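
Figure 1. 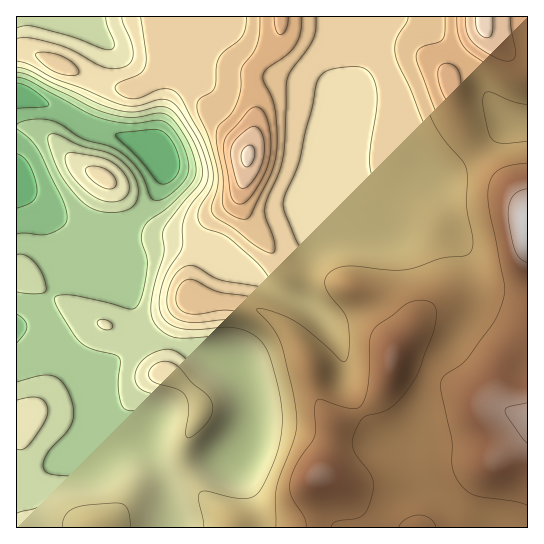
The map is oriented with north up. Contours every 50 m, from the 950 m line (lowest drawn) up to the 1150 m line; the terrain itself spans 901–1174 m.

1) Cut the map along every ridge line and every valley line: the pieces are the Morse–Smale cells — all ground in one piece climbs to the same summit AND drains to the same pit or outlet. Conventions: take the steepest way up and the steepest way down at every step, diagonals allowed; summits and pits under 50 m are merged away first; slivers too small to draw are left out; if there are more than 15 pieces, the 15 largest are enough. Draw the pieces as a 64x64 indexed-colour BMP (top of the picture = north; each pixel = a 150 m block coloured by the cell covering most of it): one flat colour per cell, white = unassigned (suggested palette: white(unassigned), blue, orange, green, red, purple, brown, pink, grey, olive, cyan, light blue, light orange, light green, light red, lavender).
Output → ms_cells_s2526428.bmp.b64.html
<image width="64" height="64" href="data:image/bmp;base64,Qk12CAAAAAAAAHYAAAAoAAAAQAAAAEAAAAABAAQAAAAAAAAIAAATCwAAEwsAABAAAAAAAAAA////ALR3HwAOf/8ALKAsACgn1gC9Z5QAS1aMAMJ34wB/f38AIr28AM++FwDox64AeLv/AIrfmACWmP8A1bDFAGZmZmZmZmZmZmERERERERERERERERERERERERERERERZmZmZmZmZmZmYRERERERERERERERERERERERERERERFmZmZmZmZmZmZhEREREREREREREREREREREREREREREWZmZmZmZmZmZmERERERERERERERERERERERERERERERZmZmZmZmZmZmYRERERERERERERERERERERERERERERFmZmZmZmZmZmYRERERERERERERERERERERERERERERERZmZmZmZmZmZhERERERERERERERERERERERERERERERERFmZmZmZmZmERERERERERERERERERERERERERERERERERFmZmZmZmEREREREREREREREREREREREREREREREREREREWZmZmYREREREREREREREREREREREREREREREREREREREWZmYRERERERERERERERERERERERERERERERERERERERERERERERERERERERERERERERERERERERERERERERERERERERERERERERERERERERERERERERERERERERERERERERERERERERERERERERERERERERERERERERERERERERERERERERERERERERERERERERERERERERERERERERERERERERERERERERERERERERERERERERERERERERERERERERERERERERERERERERERERERERERERERERERERERERERERERERERERERERERERERERERERERERERERERERERERERERERERERERERERERERERERERERERERERERERERERERERERERERERERERERERERERERERERERERERERERERERERERERERERERERERERERERERERERERERERERERERERERERERERERERERERERERERERERERERERERERERERERERERERERERERERERERERERERERERERERERERERERERERERERERERERERERERERERERERERERERERERERERERERERERERERERERERERERERERERERERERERERERERERERERERERERERERERERERERERERERERERERERERERERERERERERERERERERERERERERERERERERERERERERERERERERERERERERERERERERERERERERERERERERERERERERERERERERERERERERERERERERERERERERERERERERERERERERERERERERESIREREREREREREREREREREREREREREREREREREREREiIhERERERERERERERERERERERERERERERERERERERIiIiERERERERERERERERERERERERERERERERERERESIiIiIRERERERERERERERERERERERERERIREREREREiIiIiIiEREREREREREREREREREREREREREiIRERERIiIiIiIiIRERERERERERERERERERERERERESIiIhIiIiIiIiIiIhERERERERERERERERERERERERESIiIiIiIiIiIiIiIiIREREREREREREREREREREREVVVUiIiIiIiIiIiIiIiIjMzMRERERERERERERERERFVVVVVUiIiIiIiIiIiIiIjMzMzERERERERERERERERVVVVVVVVIiIiIiIiIiIiIiMzMzMxERERERERERERERVVVVVVVVVSIiIiIiIiIiIiIzMzMzERERERERERERERVVVVVVVVVVIiIiIiIiIiIiIjMzMzMxEREREREREREVVVVVVVVVVVVSIiIiIiIiIiIiIzMzMzMRERERERERERVVVVVVVVVVVVIiIiIiIiIiIiIjMzMzMzERERERERERFVVVVVVVVVVVUiIiIiIiIiIiIiIzMzMzMzMzMREREREVVVVVVVVVVVVSIiIiIiIiIiIiIjMzMzMzMzMzERERERVVVVVVVVVVVVIiIiIiIiIiIiIiMzMzMzMzMzMzERERFVVVVVVVVVVVIiIiIiIiIiIiIiIzMzMzMzMzMzMxEREVVVVVVVVVVERCIiIiIiIiIiIiIiMzMzMzMzMzMzMRERVVVVVVVUREREIiIiIiIiIiIiIiIzMzMzMzMzMzMzERFVVVVVREREREQiIiIiIiIiIiIiIjMzMzMzMzMzMzMzEVVVVVRERERERCIiIiIiIiIiIiIiIzMzMzMzMzMzMzMzVVVUREREREREQiIiIiIiIiIiIiIjMzMzMzMzMzMzMzNVRERERERERERCIiIiIiIiIiIiIiMzMzMzMzMzMzMzM0REREREREREREIiIiIiIiIiIiIiIjMzMzMzMzMzMzMzRERERERERERERCIiIiIiIiIiIiIiMzMzMzMzMzMzMzNEREREREREREREIiIiIiIiIiIiIiIjMzMzMzMzMzMzM0RERERERERERERCIiIiIiIiIiIiIiMzMzMzMzMzMzMzREREREREREREREIiIiIiIiIiIiIiIzMzMzMzMzMzMzNEREREREREREREQiIiIiIiIiIiIiIjMzMzMzMzMzMzM0RERERERERERERCIiIiIiIiIiIiIiIzMzMzMzMzMzMzREREREREREREREIiIiIiIiIiIiIiIjMzMzMzMzMzMzNEREREREREREREQiIiIiIiIiIiIiIiMzMzMzMzMzMzM0RERERERERERERCIiIiIiIiIiIiIiMzMzMzMzMzMzMz"/>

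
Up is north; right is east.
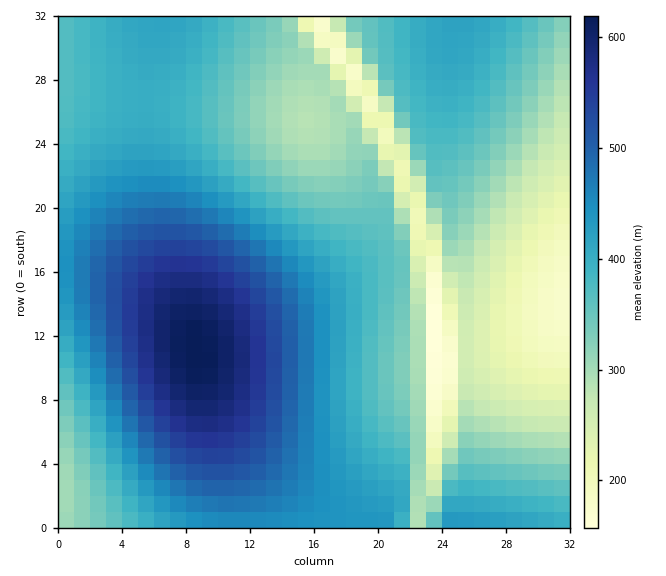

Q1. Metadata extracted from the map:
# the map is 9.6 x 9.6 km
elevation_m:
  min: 130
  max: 620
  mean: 380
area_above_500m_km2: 13.7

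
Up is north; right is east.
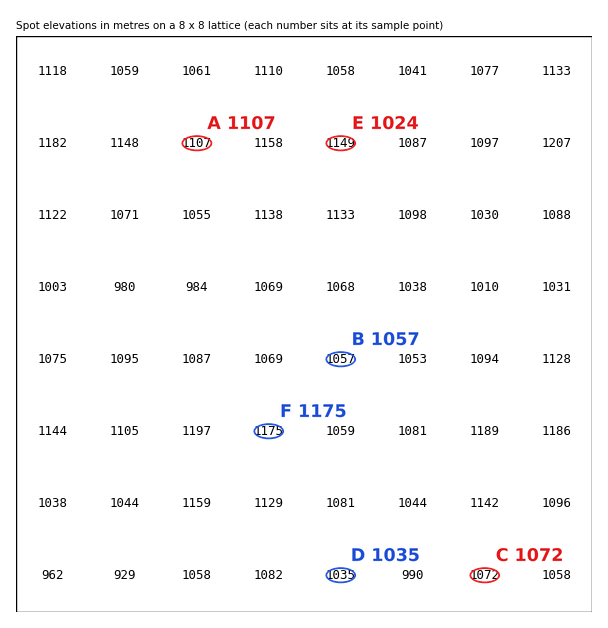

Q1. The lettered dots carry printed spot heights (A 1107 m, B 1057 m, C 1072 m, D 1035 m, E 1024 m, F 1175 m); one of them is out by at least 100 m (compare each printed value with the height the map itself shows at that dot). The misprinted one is E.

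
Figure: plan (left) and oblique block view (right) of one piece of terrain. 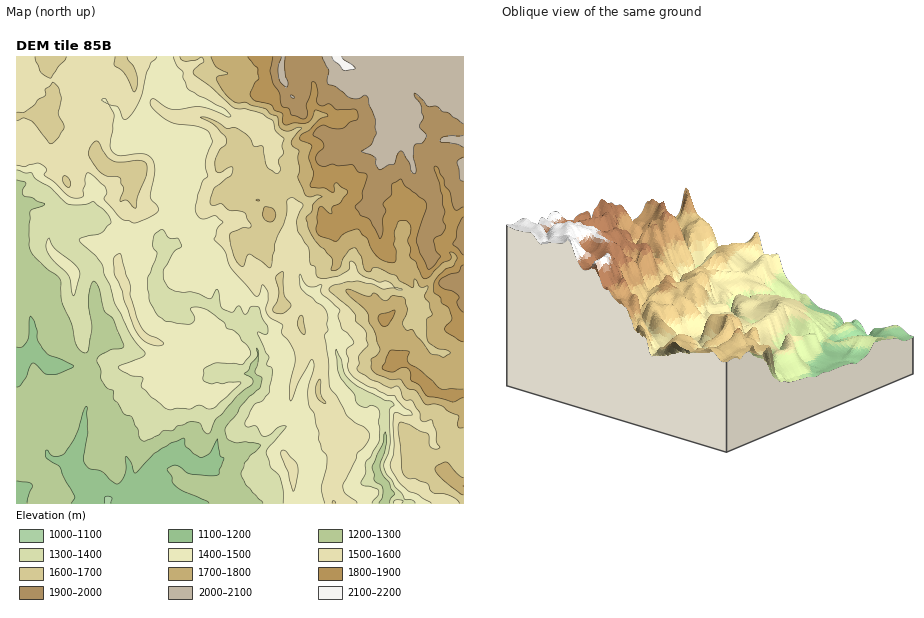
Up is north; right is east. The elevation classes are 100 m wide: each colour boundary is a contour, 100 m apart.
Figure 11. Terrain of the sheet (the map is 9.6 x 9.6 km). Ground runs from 1090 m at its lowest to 2120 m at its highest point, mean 1550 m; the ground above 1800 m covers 16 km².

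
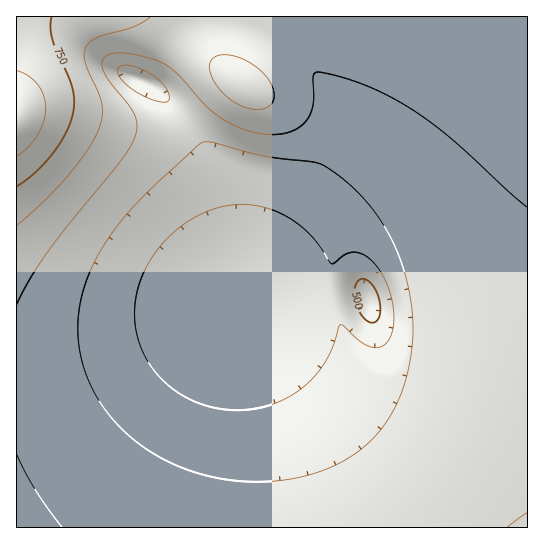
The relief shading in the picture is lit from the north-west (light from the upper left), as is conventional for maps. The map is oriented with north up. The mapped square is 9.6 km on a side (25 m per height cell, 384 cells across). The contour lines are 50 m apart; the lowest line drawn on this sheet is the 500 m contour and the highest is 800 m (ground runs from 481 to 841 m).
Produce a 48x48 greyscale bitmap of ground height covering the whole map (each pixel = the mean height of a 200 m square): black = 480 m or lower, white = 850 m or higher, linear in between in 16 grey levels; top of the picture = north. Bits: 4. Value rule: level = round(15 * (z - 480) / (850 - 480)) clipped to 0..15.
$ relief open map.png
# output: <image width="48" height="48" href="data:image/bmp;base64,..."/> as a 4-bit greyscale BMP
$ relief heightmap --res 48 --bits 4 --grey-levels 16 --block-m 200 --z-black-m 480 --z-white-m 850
<image width="48" height="48" href="data:image/bmp;base64,Qk32BAAAAAAAAHYAAAAoAAAAMAAAADAAAAABAAQAAAAAAIAEAAATCwAAEwsAABAAAAAAAAAAAAAAABEREQAiIiIAMzMzAERERABVVVUAZmZmAHd3dwCIiIgAmZmZAKqqqgC7u7sAzMzMAN3d3QDu7u4A////AHd3d3d2ZmZmZmZmZmZmZmZVVVVVVVVVVXd3d3dmZmZmZmZlVVVVVVVVVVVVVVVVVXd3d3ZmZmZmZVVVVVVVVVVVVVVVVVVVVXd3d2ZmZmZVVVVVVVVVVVVVVVVVVVVVVXd3dmZmZlVVVVVVVVVVVVVVVVVVVVVVVXd3ZmZmZVVVVVVVVVVVVVVVVVVVVVVVVXd2ZmZmVVVVVERERERFVVVVVVVVVVVVVXd2ZmZlVVVERERERERERVVVVVVVVVVVVXdmZmZVVVREREREREREREVVVVVVVWZmZndmZmVVVERERDMzM0RERERVVVVVVmZmZnZmZlVVRERDMzMzMzM0RERFVVVVVmZmZnZmZlVUREQzMzMzMzMzREREVVVVVmZmZnZmZVVURDMzMyIiIzMzNEREVVVVVmZmZnZmZVVERDMzIiIiIiMzM0RERVVVVmZmZmZmVVVEQzMyIiIiIiIjMzRERVVVVmZmZmZmVVREMzMiIiIiIiIiMzRERFVVVmZmZmZmVVREMzIiIREREiIiMzMzNFVVVmZmZnZmVVREMzIiERERERIiIzMyM0VVZmZmZnZmVVRDMyIiERERERIiIzMhI0VVZmZmZnZmVVRDMyIhEREREREiIzIRE0VVZmZmZnZmVVRDMyIhEREREREiIyIAE0VVZmZmZndmVVREMyIhEREREREiIyEAI1VVZmZmZndmZVREMyIiERERERIiIyEBJFVVZmZmZnd2ZVVEMzIiERERERIiIyESNFVWZmZmZ3d2ZlVEMzIiIRERESIiMyIiRVVWZmZmd4d3ZlVUQzMiIiEREiIiMzMzRVVWZmZmd4h3ZmVURDMyIiIiIiIjMzNEVVVmZmZnd4iHdmVVRDMzIiIiIiIzM0REVVVmZmZ3d5iId2ZVVEMzMyIiIiMzNERFVVZmZmd3d5mId3ZlVEQzMzMzMzMzRERVVWZmZmd3d6mYh3ZmVUREMzMzMzM0REVVVWZmZnd3d6qZiHdmZVRERDMzMzRERFVVVmZmZ3d3d7upmId2ZlVURERERERERVVVZmZmd3d3d8u6mYh3ZlVVRERERERFVVVWZmZmd3d3d8y7qZiHdmVVVERERVVVVVVmZmZnd3d3d93LqpiHdmZVVVVVVWZlVWZmZmZ3d3d3d+3MupmId2ZlVVVmZnZmZmZmZnd3d3d3d+7cuqmId2ZlVWZ3d3d3ZmZmZ3d3d3d3d+7cy6mYd2ZVVneIiIh3ZmZmd3d3d3d3d+7cy6mYdmVVZ3iZmZiHdmZ3d3d3d3d3d+7cy6mHZVVWd4mZmZiHd3d3d3d3d3d3d93cu6mGVEVWeJmqqZh3d3d3d3d3d3d3d93Muph1RFZniJmqmYh3d3d3d3d3d3d3d9zMuphlVmd4iZmZmId3d3d3d3d3d3d3d8zLuph3d3iIiZmZiId3d3d3d3d3d3d3d8y7qpmIiIiIiIiIiHd3d3d3d3d3d3d3d8y7qqmZmZiIiIiIiHd3d3d3d3d3d3d3d8u7uqqpmZmYiIiIiIiId3d3d3d4iIiIiA=="/>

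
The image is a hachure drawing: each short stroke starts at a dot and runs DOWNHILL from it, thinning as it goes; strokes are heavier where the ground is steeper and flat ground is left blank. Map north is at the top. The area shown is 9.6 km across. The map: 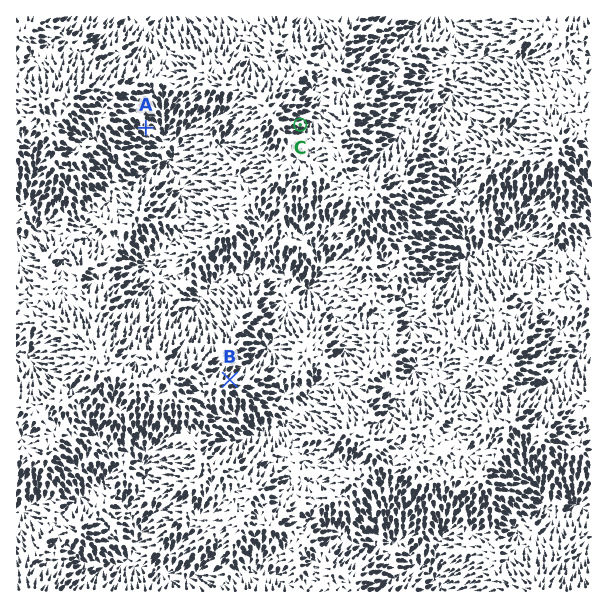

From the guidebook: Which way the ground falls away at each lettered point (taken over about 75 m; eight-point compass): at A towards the SE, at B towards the NE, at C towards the E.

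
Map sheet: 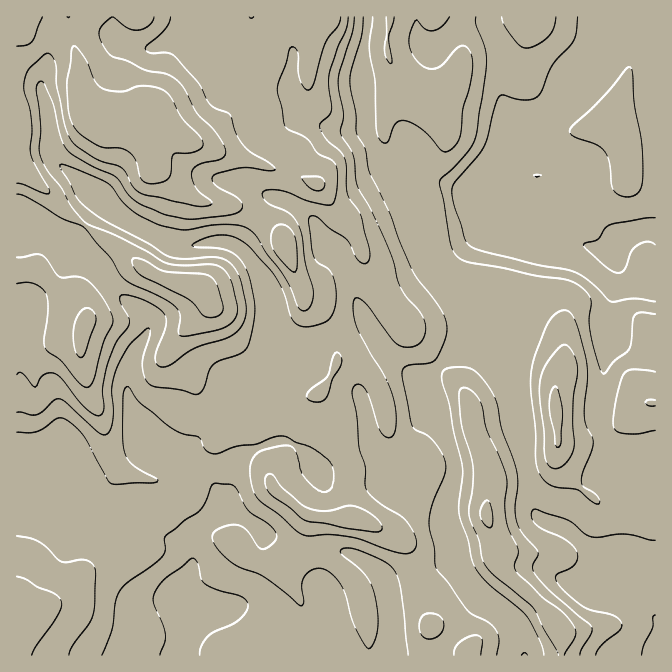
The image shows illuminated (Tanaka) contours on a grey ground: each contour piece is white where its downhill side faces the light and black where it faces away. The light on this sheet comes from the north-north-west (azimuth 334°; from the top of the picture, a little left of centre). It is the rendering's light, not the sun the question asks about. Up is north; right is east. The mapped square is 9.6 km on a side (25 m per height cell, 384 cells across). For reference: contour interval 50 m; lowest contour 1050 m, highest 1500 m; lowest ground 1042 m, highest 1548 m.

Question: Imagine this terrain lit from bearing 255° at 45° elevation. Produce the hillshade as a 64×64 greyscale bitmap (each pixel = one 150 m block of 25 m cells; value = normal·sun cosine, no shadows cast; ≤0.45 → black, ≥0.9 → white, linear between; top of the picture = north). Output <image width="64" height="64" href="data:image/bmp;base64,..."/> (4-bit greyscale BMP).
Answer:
<image width="64" height="64" href="data:image/bmp;base64,Qk12CAAAAAAAAHYAAAAoAAAAQAAAAEAAAAABAAQAAAAAAAAIAAATCwAAEwsAABAAAAAAAAAAAAAAABEREQAiIiIAMzMzAERERABVVVUAZmZmAHd3dwCIiIgAmZmZAKqqqgC7u7sAzMzMAN3d3QDu7u4A////AIh3Zmd3d3h3irqYiJmZiImaqImruqqnVFaM7ZU1d3d3iIdmZ3d3h3Z6upiZmZmIiZqoeLy5mZhkRZztpTRnd3eIh3ZmZnh3dnmpmZmZmYiJm6h4vcl3h2RGrv2ENGZmZ4iId2ZWd3dniamZmZqqmImrp2i9uHZmVGnO61EkZmVniIh3ZVVnd3eZmZmZqqqXibuXabyodlVnnN7GECVmZniIiHdlVWd3eJmZmZqruoeJu5Z5u6h1RnrN22IBRnd4moiHd2ZmZ3d4mZmZqru5d4q6hnm7mGRXrN2mISRniImrd3d3d2Z3d3iZqqqqu6h3mrl2irqHZXrdymIjVniZmruHdniHd3d3d4mruqqrqHial2ebunZWnO2WQ1d3Z4maqod2eIiIiId2ebu6qZqod4iHibu5dVet64ZVeHZmiZqqh3aIiIiIh3Zpu7qHiqmId4m7y5dUWL7rhURnZmeImqqHd4mIiIh3d3m7qYeJq6mJq8y5dUNZzutzJFZniZmaqod4iZiIiIiHeKqYeJrMuqq7qodURGrf2UEkZ4mqmZqqiImZmIiJmYh4iZmJrN3KqqmGVVVVe+/HICWJmrqpmZmZmZmYiJmZiId4mavN3JiIl2RFZ2V77rYhN5qqupiIiJmZmZiImZmZh2eJvdy4ZniXVVaIdnvdtiE3qqqph3iImZmYiZmZmZmHZ5rO24VWiZhmeImGac3HMki7qZh3eIiZmYiZmZmZiHZoms3JZWiZqHZ4mZdozsgyScuYh3eIiJmYiJqpmIiHd4mavLhmeJmoZnial1jOxzJb24ZneIiJmZmZmqmHd3eJqpmrqHeJmqhmiZqWWM61ImzsdVZ4iJmZmZmruGZ3iKu6iJmYiImql2eJmXVZ3qQjfP10RniJmZmZmby3VniauqqZmIiZmqqGaKh3ZnvtciSN/XNGiZmYmYiazaU1irupmZmYiJmaqYZ5qFVnnOtSRZ39YjaJqZmpd5zdgyabu6mImZmImZqpdnqnNXmd6kNGnf1hNpqqmal2rexhJ6u6qXeJmZmZmphmeqY1ia3oQ0au/FElm7uqqXet2TA5u6qpdomZmZqph2aKlTaJrcczV777UiWby6mpd73HIErLqpl2eJiZmqqGVpqENom9pkRYvutjJIvKh5mJzbYRWsupmHZ4mZmZqpdnmXRHmbuFRXm+63Qje8l3mZrdpRFa3KiId3iImZmaqXaIZWiZqXZmib3bhBJruYiqq8yUEknNuHd4iIh4mZqqdmdniZiHh3eJvMuEEWmpmau7y4QiR73Jd3iIh3eJmqp2ZnmphmeIiImry5URWKu6qqu7lTNGnNuYiIdmZ5qqqXVnm6h2VniImau7lRJZu7qqq7uWREV73bqYdURYq6mYZWirmHVVaImZmruVImm8upmqu5dURGrd26l0EUi8uIdVerqHZUVomZmaqoUzabuomZq6l0I1i93cuWMASM63ZlWKqXdkRXiZmZmqhkRpqXaZmqqWM1m83cuoUgBJ37ZVRpqYdlRGiZmZmZmXU0eHZZmZmYVGm8zMuYdBAVrupVVHqodlRGiJmZmZmYYyNXd3mZiIdWrMy6mHdjECfP5zVVipdlRFeJmZmHd3ZCJXiJmZh4h3nNy4ZVVUIASu+zJVeqhlQ1eJmId2VVVURXiZmYiHd3i9ynISRVQhON/oAVebl1Q0aIh2ZVVVZmZ3iJmZiId4m8ylIBRndlaM/8QBaKuWQzV4hkVmZnd4iIiImZmIh4msuEEkaJiIir3uogF6uoUyNol0Rnd3iIiImYiZmIiJqrljJHmqqIiavMuCA5u5YyNXmWNHd3iIiZmZiImYmZu6dCR6vLupiJmaqWInvKYyNGioQkd3iJmZmZmZmZmavJUjWLzMu6qZh3d3VXq6dCI1eacxR3iZmZmZmZmZmLzKUSaL3su6qYdlVWeJu6dCI0aalhFXiZmZmZmaqqmHzKURWK3+ypmHVFVniavLgxEkWJmEImiZqqmZmZmqqGa5QBSKzf/ah2VFZ4mqqqlzACV4mHZUaJqqmZmZiKu4VXQAWbzM3sp1VWeImqmYh2MAJYmHiHVGmpmYiIiIrLdEMQSc3cu8yWZ3iHd4h4h2ZBAmiYialkV5mIiIiImst0QhF87cuquoeJh2VVZ3iGVDETeYiKqXU1eIiImZmrymRTEp79upqoeJl1Q0VniHZDMjWJiJqphjNomZmZmqu5VFMSr/26mYeJl1Q0VniHZVRER5mImqmGMliZmZmqq6dEYxO//KmHeJl1Q0VniHVXd1M3mYmqmYZCV4mZmZqqlkViFM/7mHeJmFQ0VoiIZGmXQTeqmZmYdkNXmZiJmaqXVnIm3+p2Z4mGQzNXmYdlipUhSKqpmIiHU0eZmIiZqpdmcjjv2WZ4mHZDNFeZh2eahBFYq7mHeIdTSJmHeJmamHdzSd7IVoiHZVNFaJqHZ5pzEVisuGeIiFNImYd4mZmpd3VozbhWiGVmVFZ4mph3mnMRWLymV4mYY0iph3iJmZmHd3i9uFZ3VWdlZ4mZmHeKhSE4zIVXiZhjSKmHd4mZmYiId6ynVWZmeHd4iZmZh4qWMSfMdGiZmFNZqod3eImZiIh2m5ZVaIh3iHiJmZiImpZBFrt1eJmYVHq6l2Z3iZmIh2aahmaKqGZ3iImqmHiamGEEvIV5mIdVi7uXZWeJmYiHd4qGZ5qoZVd4mbqXaKqYcQKshXmYdlabu5dVV4mZiI"/>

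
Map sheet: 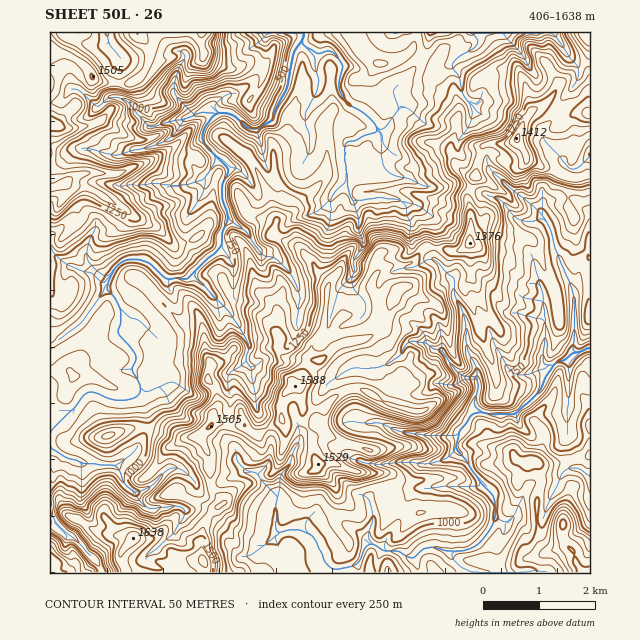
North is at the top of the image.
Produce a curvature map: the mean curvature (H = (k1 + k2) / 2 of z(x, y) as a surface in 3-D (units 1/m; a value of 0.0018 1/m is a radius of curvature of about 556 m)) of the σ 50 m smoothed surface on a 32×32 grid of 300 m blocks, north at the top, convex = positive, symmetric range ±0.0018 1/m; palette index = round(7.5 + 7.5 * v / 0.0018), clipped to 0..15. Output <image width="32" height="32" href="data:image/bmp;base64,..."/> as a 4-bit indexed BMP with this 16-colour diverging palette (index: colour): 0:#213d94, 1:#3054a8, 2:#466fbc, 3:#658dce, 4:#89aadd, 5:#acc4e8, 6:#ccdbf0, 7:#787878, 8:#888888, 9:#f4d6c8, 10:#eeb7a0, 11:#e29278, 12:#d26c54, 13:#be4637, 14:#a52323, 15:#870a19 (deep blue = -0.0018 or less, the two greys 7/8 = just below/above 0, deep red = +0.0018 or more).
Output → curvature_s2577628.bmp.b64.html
<image width="32" height="32" href="data:image/bmp;base64,Qk12AgAAAAAAAHYAAAAoAAAAIAAAACAAAAABAAQAAAAAAAACAAATCwAAEwsAABAAAAAAAAAAlD0hAKhUMAC8b0YAzo1lAN2qiQDoxKwA8NvMAHh4eACIiIgAyNb0AKC37gB4kuIAVGzSADdGvgAjI6UAGQqHALwEw4ifV3iHZmjC2IprdGqEJugpmjdXp21CVCMzaZnZAtzOw6lmhVSYO4pnpVV19H9fgwQttWaWd7eMzP4ksvPDjyD8h/ZRZHomlnmGCaKUZFwvDAxKZfyy6rm6oFxZZ1MiJMBvVEwOyyIAAhyb/Xl4vUDcqjS6HEr//+dqv0cZZr/5fa5/q3iiIgAzC2dtK3V1VYSvPw5Y0Df/9yEAuTqHVWRTCGgdpJzeZI/T+ww8a5h4go8mOfo1ZqyZIPVyfIl4hoVvsEZ8pEZLgsSaggxYiFh1erWMLIy3hBkOXIZzcpdnZ5lQvQiFe5mrDMuE2cg8R5f1KZw2uWiXfxt0damtY5jIwJbLJdeI2oWJdnd4eVHvAwyYfQjkaXyhiJdbOlZ2AF5RLROPTkx4GXtpWVi4THSNyT1K+T0f9Pr+VrWITDi+838Bm2g7GHNCupRSqMM6+aguD2ujNmVSVemYVNa6ukU1eU5YijaonFTAg4I0jb3laUZCyTbVZTN3vw5Z7mRQP/WkD01VtYdlfDiH9mZyNodsNftOhLV2b+1vz0Nn+tyAQNTARIa3lUVIYxyVuE8NNtkgP6C11UlkaKJV+n2BsathpRXhlYWHZ5loZ4pphvZ/oM2quEa0mVS2fn46xq11KKafZ70kY7uoiDSKfwdlc72JrEcLSY2HbjmkUYUv"/>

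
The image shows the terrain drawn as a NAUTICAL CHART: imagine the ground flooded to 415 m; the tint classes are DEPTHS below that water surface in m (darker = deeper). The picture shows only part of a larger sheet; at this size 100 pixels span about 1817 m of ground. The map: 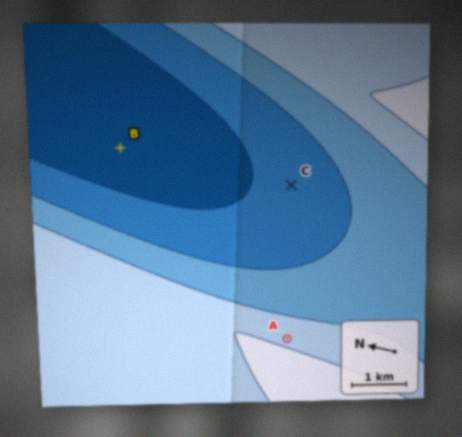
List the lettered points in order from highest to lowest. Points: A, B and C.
A C B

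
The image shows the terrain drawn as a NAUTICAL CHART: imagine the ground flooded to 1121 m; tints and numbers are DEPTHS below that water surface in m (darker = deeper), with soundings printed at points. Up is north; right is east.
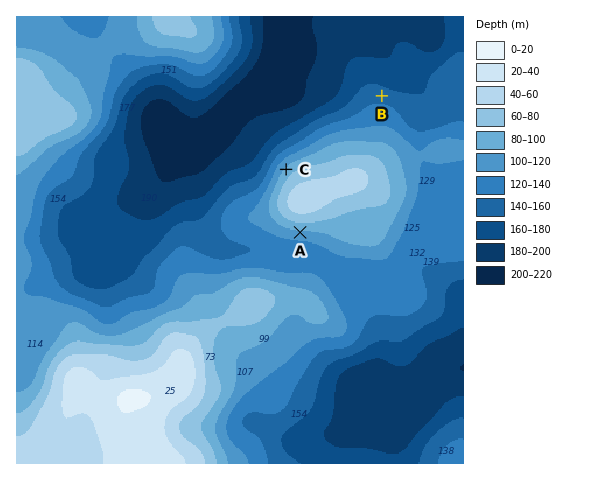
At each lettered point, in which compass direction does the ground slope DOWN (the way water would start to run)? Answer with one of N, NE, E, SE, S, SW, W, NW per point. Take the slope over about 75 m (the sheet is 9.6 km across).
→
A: S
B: N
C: NW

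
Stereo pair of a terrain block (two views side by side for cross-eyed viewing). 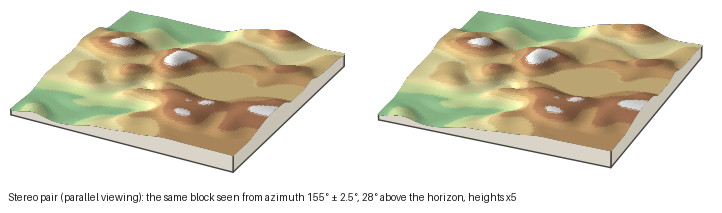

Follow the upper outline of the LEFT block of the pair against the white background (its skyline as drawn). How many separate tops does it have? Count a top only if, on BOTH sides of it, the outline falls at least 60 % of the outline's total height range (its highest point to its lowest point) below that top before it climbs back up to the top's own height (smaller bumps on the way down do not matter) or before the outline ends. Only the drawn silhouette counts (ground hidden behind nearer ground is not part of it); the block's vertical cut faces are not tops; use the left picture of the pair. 0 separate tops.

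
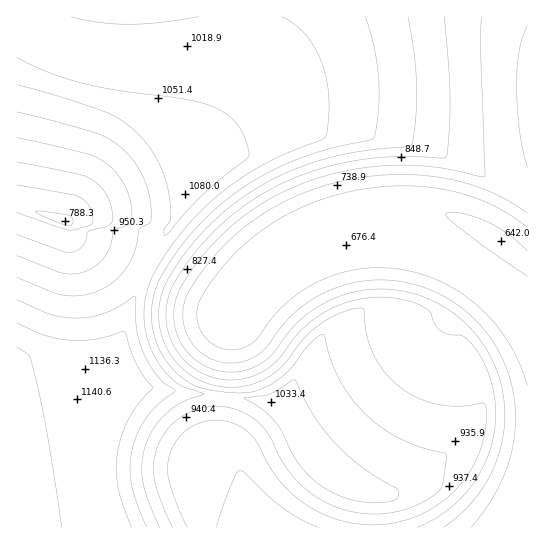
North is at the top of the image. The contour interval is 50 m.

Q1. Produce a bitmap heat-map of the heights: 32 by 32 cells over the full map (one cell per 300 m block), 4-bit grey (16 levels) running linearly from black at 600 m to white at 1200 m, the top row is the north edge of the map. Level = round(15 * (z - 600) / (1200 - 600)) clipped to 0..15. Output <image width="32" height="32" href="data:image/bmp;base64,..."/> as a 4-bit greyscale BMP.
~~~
<image width="32" height="32" href="data:image/bmp;base64,Qk12AgAAAAAAAHYAAAAoAAAAIAAAACAAAAABAAQAAAAAAAACAAATCwAAEwsAABAAAAAAAAAAAAAAABEREQAiIiIAMzMzAERERABVVVUAZmZmAHd3dwCIiIgAmZmZAKqqqgC7u7sAzMzMAN3d3QDu7u4A////AO7u7dyph2ZmZneIiHdlQzPu7u3bqHZmZmeJmqqYdlQz7u7ty5h2ZmZ4mrqqqZhlM+7u7cuYd2ZniauqqqmYdUPu7u3LmHdmeJq6qqmZmIZD7u7dy6h3d3ibqqmZmYiHU+7u3dyph3eJq6qZmIiIh1Pu7t3cupmZmrqqmYiIiIdT7u7d3cupmZmqqZiId3d3U+7u3d3Kh2ZnipmYh3d3dkPu7d3cuGVDRXmZiId3d3ZC3d3d3KdTIiNXmYh3dmZkMtzMzMuWQyIjRXiId3ZmUyLLu7vLlkIiIjRWeHd2ZTIiuqqqu5ZDIiIjNFZmZUMiIqqZmqunUyIiIiM0RDMiIhGZiImquXUyIiIiIiIiIiERiHeJmrqGQyIiIiIiIiEREXd2eJq7qGQyIiIiIiIRERJmVWeJq7qGVDIiIiIhERIjVmZniavLqHVDMiIiIiIjRGd3eJmrzLqXZUQzMzMzRER3iIiavMzLuph2VVVVVVVEiImZqrzMy7uqmId3d2ZVRJmZqqvMzLu7u6qZmId2VUSqqru8zLu7u7uqqZiHdlVEq7u7u7u7u7u7qqmYh3ZVRLu7u7u7u7u7uqqpmId2VUS7u7u7u7u7u7qqqZiHdlVEu7u7u7u7u7uqqqmYh3ZVRLu6qqqqqqqqqqqZmIdmVUS6qqqqqqqqqqqqmZiHZlVE"/>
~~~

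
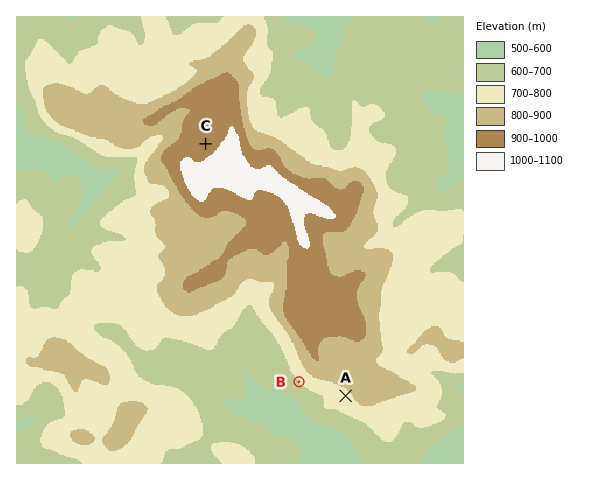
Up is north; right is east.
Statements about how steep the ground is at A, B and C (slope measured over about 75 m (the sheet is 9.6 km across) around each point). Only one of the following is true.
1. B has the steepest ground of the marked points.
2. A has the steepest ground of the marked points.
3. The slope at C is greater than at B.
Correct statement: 1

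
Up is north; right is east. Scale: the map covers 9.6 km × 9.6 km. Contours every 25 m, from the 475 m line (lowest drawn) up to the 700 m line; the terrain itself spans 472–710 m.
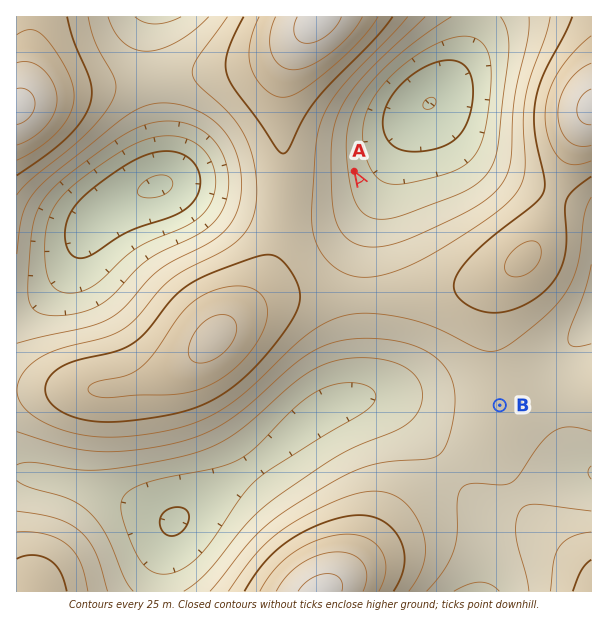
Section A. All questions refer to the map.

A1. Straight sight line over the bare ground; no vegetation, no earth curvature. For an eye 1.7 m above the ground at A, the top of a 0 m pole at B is hidden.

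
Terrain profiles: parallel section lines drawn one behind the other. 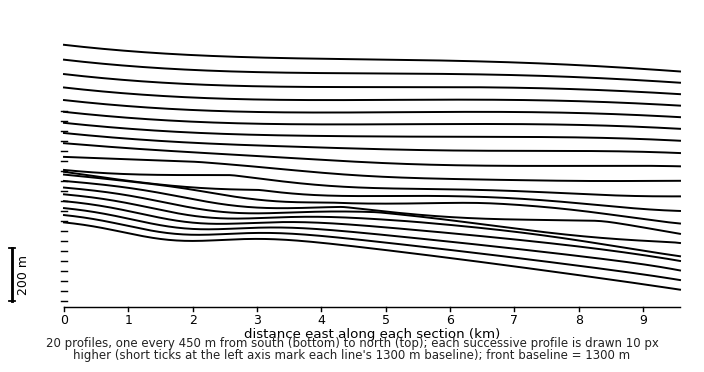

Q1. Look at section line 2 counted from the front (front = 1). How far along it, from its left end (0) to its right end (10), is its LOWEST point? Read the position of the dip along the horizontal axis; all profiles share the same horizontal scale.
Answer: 10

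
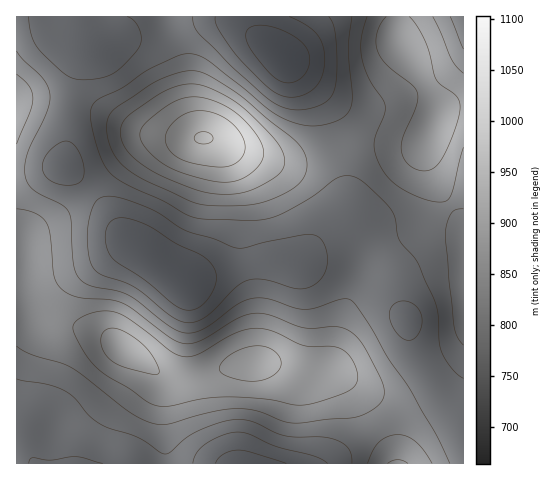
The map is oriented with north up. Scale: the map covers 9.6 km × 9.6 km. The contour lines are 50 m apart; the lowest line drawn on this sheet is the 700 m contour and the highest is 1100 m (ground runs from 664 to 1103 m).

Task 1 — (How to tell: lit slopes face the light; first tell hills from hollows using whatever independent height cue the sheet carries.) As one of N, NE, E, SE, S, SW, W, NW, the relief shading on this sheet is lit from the E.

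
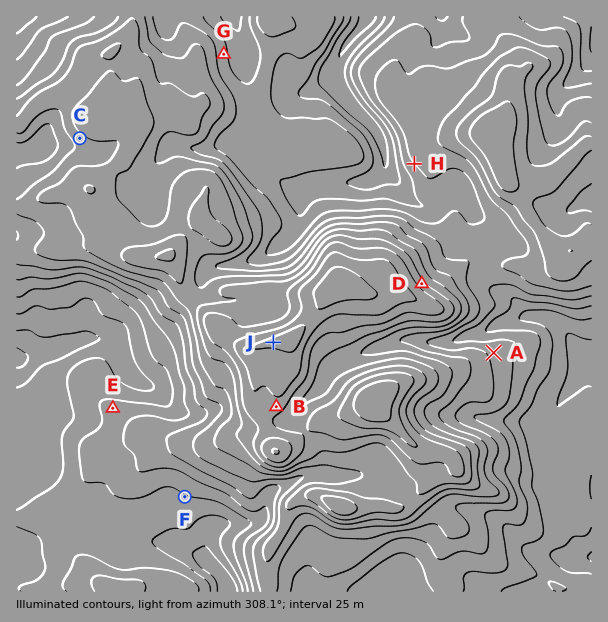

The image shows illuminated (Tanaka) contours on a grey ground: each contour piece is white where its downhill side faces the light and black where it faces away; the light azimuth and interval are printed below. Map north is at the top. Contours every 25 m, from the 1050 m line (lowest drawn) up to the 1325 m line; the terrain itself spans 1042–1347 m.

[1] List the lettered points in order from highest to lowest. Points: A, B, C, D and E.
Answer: B D C A E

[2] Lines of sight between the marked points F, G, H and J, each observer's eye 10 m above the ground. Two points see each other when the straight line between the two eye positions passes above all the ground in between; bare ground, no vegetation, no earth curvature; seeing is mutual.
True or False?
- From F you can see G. False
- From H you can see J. False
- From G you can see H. True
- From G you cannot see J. False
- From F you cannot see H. True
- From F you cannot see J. True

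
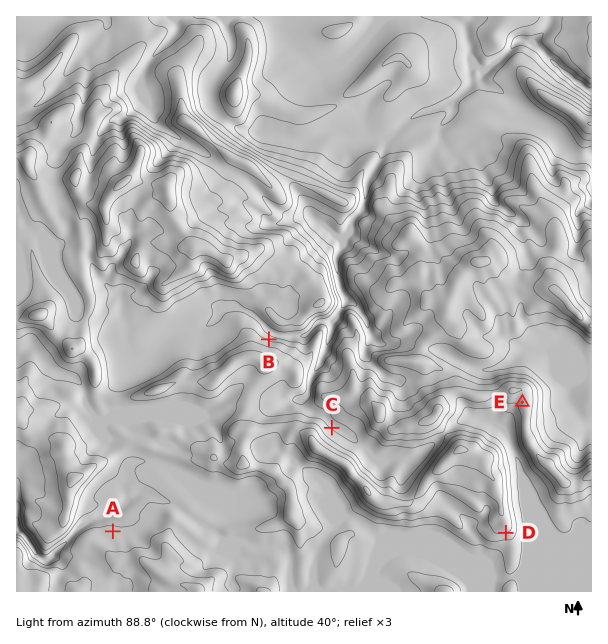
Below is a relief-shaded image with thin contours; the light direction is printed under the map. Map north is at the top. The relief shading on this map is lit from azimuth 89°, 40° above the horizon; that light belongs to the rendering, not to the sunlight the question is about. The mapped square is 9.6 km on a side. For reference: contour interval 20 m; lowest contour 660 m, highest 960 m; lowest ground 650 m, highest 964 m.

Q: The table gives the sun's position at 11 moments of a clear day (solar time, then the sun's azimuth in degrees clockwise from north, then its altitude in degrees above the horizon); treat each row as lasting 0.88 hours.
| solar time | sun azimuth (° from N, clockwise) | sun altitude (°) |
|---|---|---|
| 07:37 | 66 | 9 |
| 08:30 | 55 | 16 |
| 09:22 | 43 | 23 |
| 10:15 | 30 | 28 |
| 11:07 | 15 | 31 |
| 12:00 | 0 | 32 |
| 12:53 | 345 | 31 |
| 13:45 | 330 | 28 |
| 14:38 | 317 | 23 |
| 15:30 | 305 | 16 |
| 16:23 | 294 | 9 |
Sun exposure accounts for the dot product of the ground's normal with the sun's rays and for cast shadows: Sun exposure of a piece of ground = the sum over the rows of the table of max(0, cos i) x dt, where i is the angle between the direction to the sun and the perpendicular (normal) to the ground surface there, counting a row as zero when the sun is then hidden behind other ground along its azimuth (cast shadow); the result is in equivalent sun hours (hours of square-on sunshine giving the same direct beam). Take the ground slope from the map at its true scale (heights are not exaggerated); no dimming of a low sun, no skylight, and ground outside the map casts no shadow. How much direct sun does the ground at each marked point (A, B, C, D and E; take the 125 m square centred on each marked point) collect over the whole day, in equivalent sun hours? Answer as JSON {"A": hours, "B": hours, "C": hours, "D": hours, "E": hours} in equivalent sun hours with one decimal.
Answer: {"A": 3.9, "B": 4.8, "C": 4.0, "D": 2.6, "E": 3.4}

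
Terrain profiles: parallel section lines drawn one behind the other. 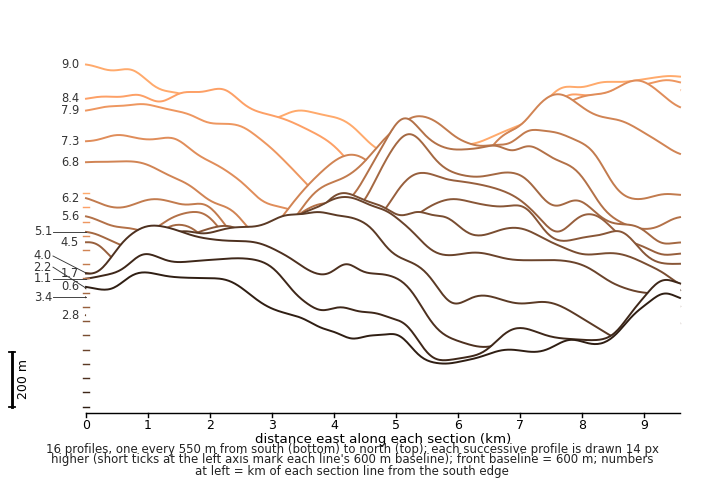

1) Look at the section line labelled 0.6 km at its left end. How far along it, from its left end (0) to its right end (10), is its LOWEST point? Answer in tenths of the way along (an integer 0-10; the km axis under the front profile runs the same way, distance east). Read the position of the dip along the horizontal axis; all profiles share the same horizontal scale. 6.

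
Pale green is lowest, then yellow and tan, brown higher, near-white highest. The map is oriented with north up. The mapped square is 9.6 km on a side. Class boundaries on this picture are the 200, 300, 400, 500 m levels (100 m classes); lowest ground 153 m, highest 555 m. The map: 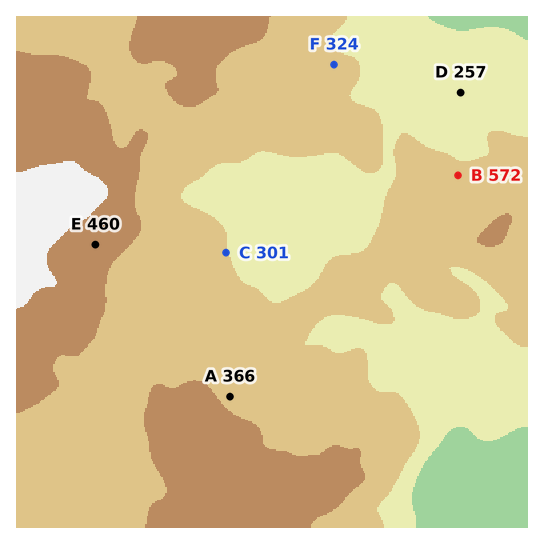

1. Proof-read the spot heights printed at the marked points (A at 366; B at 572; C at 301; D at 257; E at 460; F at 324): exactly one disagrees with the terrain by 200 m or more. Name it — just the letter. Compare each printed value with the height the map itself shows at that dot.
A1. B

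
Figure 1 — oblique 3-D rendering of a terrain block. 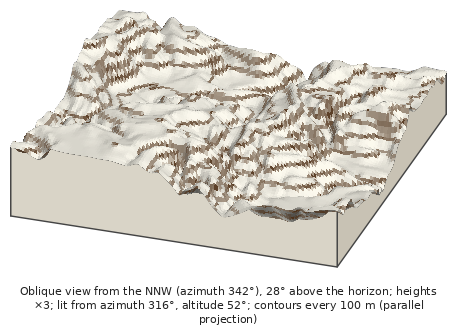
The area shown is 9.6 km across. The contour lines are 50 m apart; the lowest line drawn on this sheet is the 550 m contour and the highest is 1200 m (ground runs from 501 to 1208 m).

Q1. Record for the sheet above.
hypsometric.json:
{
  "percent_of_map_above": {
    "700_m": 82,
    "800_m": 65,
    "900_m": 48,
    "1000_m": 25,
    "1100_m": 12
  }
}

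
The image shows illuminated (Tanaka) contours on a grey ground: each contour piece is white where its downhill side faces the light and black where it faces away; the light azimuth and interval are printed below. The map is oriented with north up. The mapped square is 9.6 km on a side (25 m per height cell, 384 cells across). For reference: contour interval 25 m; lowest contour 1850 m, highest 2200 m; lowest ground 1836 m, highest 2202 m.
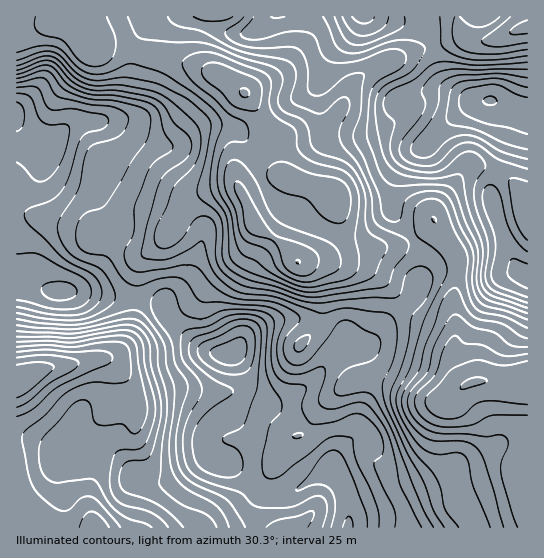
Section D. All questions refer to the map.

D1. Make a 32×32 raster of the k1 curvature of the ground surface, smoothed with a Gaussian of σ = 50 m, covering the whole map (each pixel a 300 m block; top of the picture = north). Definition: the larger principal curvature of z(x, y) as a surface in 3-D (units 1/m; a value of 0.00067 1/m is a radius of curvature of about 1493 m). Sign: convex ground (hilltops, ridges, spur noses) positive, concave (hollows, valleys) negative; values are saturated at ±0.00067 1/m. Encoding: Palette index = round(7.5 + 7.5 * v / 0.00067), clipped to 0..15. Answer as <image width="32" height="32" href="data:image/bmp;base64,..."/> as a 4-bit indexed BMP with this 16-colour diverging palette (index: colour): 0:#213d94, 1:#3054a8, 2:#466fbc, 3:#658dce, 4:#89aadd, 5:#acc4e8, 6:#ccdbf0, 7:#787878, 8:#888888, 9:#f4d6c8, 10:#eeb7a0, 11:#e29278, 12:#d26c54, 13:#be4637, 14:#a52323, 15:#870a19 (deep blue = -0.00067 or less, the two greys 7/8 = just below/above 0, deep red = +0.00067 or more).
<image width="32" height="32" href="data:image/bmp;base64,Qk12AgAAAAAAAHYAAAAoAAAAIAAAACAAAAABAAQAAAAAAAACAAATCwAAEwsAABAAAAAAAAAAlD0hAKhUMAC8b0YAzo1lAN2qiQDoxKwA8NvMAHh4eACIiIgAyNb0AKC37gB4kuIAVGzSADdGvgAjI6UAGQqHAIqZzJmpiaiJrdp2iYial5uaeNpomIqpd4jtmIh5qoirqHm7V4q6mqmXq4iZiZmHuqd4nGa8dWaKqZZ5uJmpiLmXiZqpymaHiZmWjKirlmqYl3mXnbhnqoi7ualnu5eaeIiHmZzId4iJmamGZ7u8uHiZhnmL2YiHiHm8l5vdu4iZyHZ4jLmry5iYjOu8zcy6qv/bmb6Iu7q7y4i8uIiqvNzf//3LeIZVat6pl3eIuZmLmqrv/ruXd1jOyHdnebuZiIiHec6Zu5ZIutpoh4idu7uHZmmch7u6eIiqaIipvpq6mGVpq4aZrLh5uIiMlr+5h4h2aauHiJmrvu3dymaf01eImaqsuYi8yt/bqpmIf/d4iKy6qtyZnajsqpisuJ/aiYqpqXeup2r/uIi6uqntiZqqmZmIi8hZ+meKymWc6XeMmImXiImrrvh4m8uZvNqFjJd4qHiJqq+5qrvLirq9p8yHeLqImYmvmaqpuouGjd3ah3i6iJdWvIipaKmXVHvbh5l5uJeJeKt6uomYioebuIeLl4aHaoeKjruru4rJmYeIasiXd3p3i9xXedxlnKdmiJeruru5mr3cmHfNpomXdWmlW9y6qr3tvMuJrv25iZiJ667sqru82omriZrv3Mzdub7sqZiZiqdXmqqHe7qt//2ampmId3mqmIirhmmXjZjO"/>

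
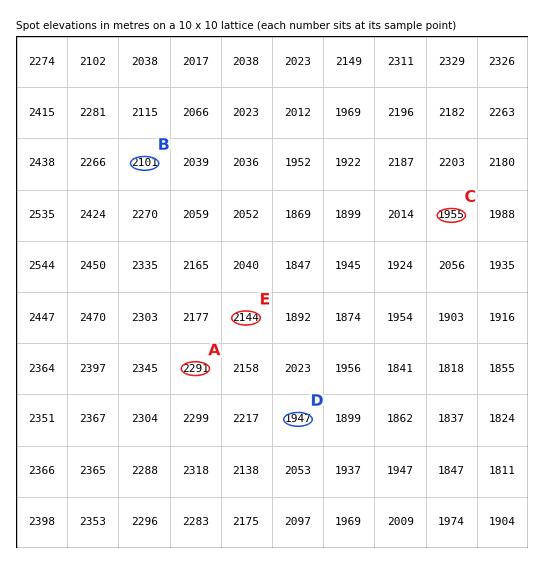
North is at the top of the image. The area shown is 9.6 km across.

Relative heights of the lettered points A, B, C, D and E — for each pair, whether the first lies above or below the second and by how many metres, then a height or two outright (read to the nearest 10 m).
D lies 340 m below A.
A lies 330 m above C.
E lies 190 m above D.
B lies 190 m below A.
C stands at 1960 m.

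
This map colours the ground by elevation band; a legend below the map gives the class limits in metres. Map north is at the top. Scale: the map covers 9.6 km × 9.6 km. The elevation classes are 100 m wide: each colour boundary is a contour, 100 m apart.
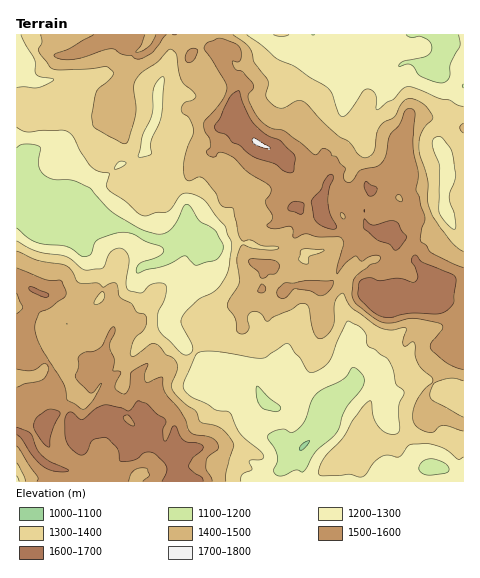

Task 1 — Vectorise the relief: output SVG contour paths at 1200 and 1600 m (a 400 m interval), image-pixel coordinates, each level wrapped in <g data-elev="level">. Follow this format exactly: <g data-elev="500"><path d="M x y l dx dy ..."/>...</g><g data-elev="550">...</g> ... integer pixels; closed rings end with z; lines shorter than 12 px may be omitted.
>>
<g data-elev="1200"><path d="M278 476l-5-5 4-9 0-7-3-7-6-9 0-4 6-4 7-2 4 0 6 4 6-3 8-9 6-19 5-8 7-5 20-10 10-12 4 2 7 7 0 9-4 7-14 16-10 25-20 18-12 20-9-1-11 6z"/><path d="M425 475l-5-3-1-5 2-4 6-4 6 0 8 2 6 4 2 4-1 3-3 1z"/><path d="M274 412l-10-3-4-3-3-10 0-10 23 21 0 3z"/><path d="M17 148l3-3 5-1 8 0 7 3 1 2-2 16 2 6 4 4 9 4 19 1 16 7 23 25 34 19 13 3 8-2 8-8 9-18 4-1 12 16 16 11 7 11 0 5-3 8-6 5-18 4-9-8-4-1-16 9-21 5-8 3-2-3 3-6 22-9 3-3-2-4-17-7-13-7-13-1-22 7-3 3-3 11-8 3-16-10-22-3-11-3-17-13"/><path d="M459 35l1 10-10 19 0 13-4 4-5 2-21-7-9-11-4-1-8 2 5-5 22-5 6-6-1-6-4-5-7-3-10 1-4-2"/></g><g data-elev="1600"><path d="M203 481l-1-3-8-5-5-7 4-8 9-8 1-2-1-3-18-4-3-4-6-11-2 1-6 13-2 1-2-10 3-8-1-3-8-6-11-11-8-2-9 10-19-6-7 0-8 4-13 11-11-8-4 2-2 6 0 18 4 8 7 7 5 2 3-1 3-3 5-11 12-3 5 2 8 9 3 13 13-1 12-7 7-1 5 3 9 11 1 6-5 9"/><path d="M47 446l3 0 2-13 8-19-1-3-6-2-6 1-9 6-4 8 2 8z"/><path d="M17 435l4 3 13 20 9 8 11 5 15 0-24-13-7-8-7-16-14-7"/><path d="M132 426l-7-5-2-3 1-2 3-1 3 1 5 8-1 2z"/><path d="M383 317l8 0 21-4 26 1 7-2 9-9 2-26-5-4-28-11-7-7-3 1-2 4 7 16-4 6-16-4-17 3-11-3-8 2-3 4-1 10 1 4 13 13z"/><path d="M44 297l3 0 2-2-16-8-4 1 2 3z"/><path d="M394 249l2 1 2-1 9-11-9-15-7-3-19 5-8-6-1 7 2 3 13 11 12 5z"/><path d="M328 228l6 1 3-2-7-13-2-11 1-16 4-9-1-4-5 3-6 13-10 11 4 19 5 5z"/><path d="M300 214l4-2 0-9-9-2-4 2-3 4 0 3z"/><path d="M368 196l3 0 4-2 2-6-12-6-1 5z"/><path d="M287 172l4 1 3-2 1-12-1-4-14-14-14-6-11-11-10-17-6-16-4 1-5 5-10 20-5 8 1 5 10 5 6 7 7 3 13 11 22 8z"/></g>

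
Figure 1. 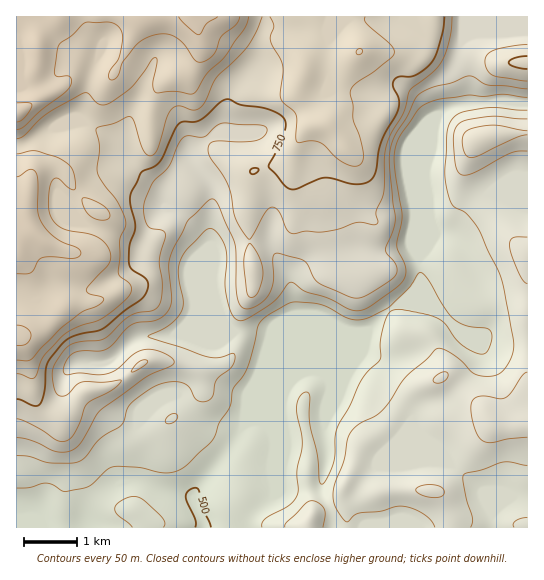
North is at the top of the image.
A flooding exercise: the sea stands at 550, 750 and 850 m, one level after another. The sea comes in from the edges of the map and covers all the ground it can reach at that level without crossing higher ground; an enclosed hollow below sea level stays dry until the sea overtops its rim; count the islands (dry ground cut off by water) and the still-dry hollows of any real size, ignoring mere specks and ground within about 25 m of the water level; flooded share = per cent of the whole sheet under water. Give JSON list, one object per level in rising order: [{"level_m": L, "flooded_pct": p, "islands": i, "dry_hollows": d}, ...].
[{"level_m": 550, "flooded_pct": 13, "islands": 0, "dry_hollows": 0}, {"level_m": 750, "flooded_pct": 71, "islands": 0, "dry_hollows": 0}, {"level_m": 850, "flooded_pct": 89, "islands": 0, "dry_hollows": 0}]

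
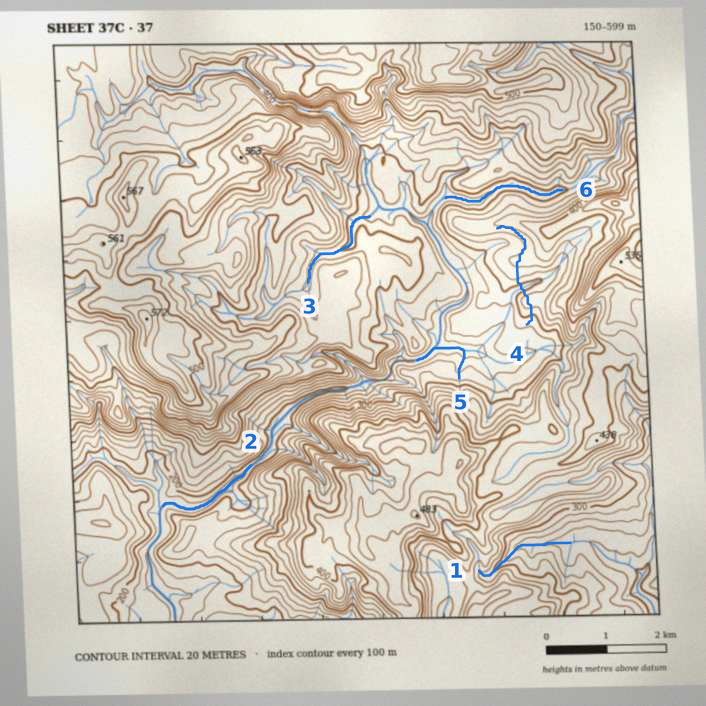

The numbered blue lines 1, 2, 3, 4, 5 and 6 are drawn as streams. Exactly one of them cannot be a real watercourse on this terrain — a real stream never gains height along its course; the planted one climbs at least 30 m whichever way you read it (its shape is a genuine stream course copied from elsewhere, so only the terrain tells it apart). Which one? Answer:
4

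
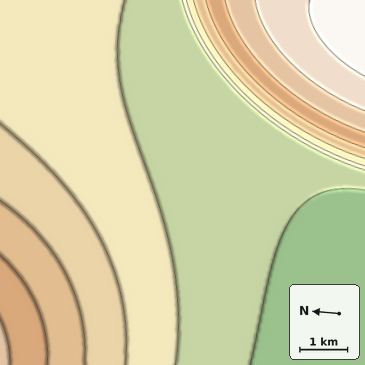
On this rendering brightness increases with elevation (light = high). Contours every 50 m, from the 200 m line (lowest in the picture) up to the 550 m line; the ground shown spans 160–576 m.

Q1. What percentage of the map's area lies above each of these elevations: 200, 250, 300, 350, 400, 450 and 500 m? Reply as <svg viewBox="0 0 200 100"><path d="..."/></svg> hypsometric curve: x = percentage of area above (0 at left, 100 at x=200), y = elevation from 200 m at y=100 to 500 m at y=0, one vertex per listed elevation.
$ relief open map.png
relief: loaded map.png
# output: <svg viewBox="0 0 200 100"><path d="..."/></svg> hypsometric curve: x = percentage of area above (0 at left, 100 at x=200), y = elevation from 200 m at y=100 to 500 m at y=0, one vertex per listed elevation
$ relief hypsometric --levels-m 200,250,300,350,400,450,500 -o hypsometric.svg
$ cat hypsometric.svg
<svg viewBox="0 0 200 100"><path d="M183 100l-66-17-52-16-21-17-14-17-10-16-7-17"/></svg>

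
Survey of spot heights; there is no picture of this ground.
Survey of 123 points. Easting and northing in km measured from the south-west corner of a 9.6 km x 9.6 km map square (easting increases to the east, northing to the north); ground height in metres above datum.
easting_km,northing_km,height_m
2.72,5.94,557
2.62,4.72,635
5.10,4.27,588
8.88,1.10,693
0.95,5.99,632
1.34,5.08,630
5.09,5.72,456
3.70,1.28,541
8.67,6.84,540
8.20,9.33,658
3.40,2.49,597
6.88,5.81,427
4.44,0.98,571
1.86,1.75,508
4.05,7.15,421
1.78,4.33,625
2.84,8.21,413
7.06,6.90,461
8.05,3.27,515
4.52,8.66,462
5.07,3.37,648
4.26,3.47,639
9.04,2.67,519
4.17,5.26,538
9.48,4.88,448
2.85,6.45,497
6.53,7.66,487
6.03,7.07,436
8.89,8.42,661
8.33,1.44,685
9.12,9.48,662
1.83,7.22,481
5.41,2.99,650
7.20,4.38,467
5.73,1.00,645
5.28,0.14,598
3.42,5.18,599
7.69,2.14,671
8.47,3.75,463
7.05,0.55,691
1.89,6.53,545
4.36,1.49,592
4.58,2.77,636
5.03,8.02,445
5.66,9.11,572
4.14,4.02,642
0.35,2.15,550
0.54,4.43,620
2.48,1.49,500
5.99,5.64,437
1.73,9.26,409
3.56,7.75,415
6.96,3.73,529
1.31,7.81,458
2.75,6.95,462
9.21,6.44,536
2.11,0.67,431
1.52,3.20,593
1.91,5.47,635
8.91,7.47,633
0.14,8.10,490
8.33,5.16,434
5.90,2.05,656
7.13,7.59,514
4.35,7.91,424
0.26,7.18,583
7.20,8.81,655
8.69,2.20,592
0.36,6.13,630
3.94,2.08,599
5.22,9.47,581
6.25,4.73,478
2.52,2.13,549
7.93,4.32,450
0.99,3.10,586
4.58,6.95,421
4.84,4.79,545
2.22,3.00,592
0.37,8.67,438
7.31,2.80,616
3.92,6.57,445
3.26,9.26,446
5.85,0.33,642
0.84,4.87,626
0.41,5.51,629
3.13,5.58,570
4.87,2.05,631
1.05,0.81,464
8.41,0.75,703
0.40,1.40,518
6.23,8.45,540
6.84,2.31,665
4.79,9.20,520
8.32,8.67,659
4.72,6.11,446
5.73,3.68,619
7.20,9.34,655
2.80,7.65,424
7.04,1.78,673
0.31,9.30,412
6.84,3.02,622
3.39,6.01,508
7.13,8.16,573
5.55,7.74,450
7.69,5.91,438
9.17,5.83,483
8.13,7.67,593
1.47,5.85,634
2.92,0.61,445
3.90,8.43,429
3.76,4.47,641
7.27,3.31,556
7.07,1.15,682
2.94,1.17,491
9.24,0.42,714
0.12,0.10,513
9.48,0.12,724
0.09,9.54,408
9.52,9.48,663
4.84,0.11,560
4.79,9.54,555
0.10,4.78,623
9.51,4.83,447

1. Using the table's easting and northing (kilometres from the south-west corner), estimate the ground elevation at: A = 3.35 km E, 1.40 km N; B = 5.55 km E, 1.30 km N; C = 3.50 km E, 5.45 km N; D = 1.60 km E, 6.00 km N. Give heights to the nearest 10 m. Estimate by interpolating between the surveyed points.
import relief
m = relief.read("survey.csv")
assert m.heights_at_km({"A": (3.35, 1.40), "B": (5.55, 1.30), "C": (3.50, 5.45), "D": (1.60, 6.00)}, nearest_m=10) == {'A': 530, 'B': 640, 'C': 560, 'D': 630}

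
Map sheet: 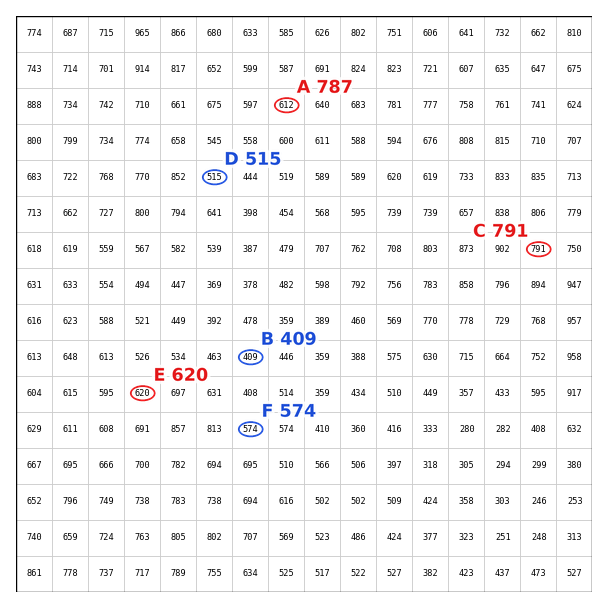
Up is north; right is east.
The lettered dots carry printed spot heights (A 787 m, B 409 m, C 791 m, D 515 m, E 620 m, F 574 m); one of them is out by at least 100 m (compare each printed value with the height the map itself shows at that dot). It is A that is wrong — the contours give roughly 612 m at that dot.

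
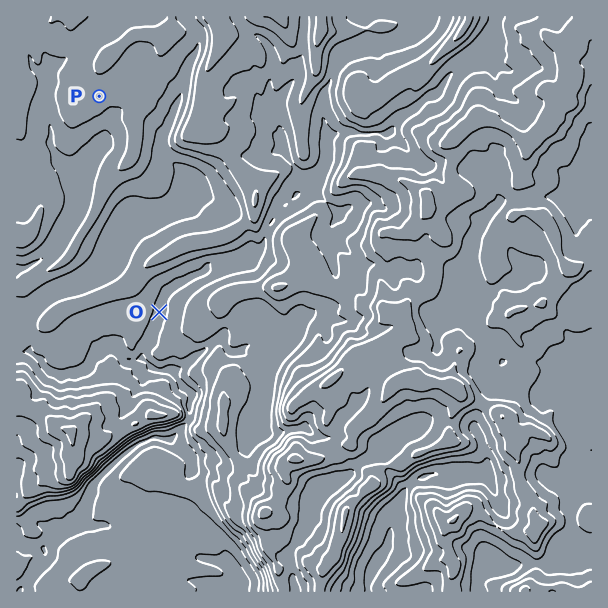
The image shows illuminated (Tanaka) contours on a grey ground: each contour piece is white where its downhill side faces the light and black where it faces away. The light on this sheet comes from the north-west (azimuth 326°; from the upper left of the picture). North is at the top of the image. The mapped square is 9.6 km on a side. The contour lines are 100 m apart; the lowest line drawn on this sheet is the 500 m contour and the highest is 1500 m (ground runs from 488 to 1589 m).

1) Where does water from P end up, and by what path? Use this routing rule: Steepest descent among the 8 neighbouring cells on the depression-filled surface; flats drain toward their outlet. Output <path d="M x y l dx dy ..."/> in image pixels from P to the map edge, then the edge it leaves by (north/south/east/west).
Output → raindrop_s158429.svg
<path d="M99 96l11 11 0 16-2 2 0 3-1 1-3 12-12 14-6 12-6 6 0 31-2 2 0 3-3 6-6 7-1 5-3 3-3 7-5 5-3 6-9 9-21 12-7 0"/>
exit: west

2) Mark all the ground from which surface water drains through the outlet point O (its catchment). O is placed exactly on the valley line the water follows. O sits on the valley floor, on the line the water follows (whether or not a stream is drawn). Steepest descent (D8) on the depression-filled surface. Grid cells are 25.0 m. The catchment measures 21.644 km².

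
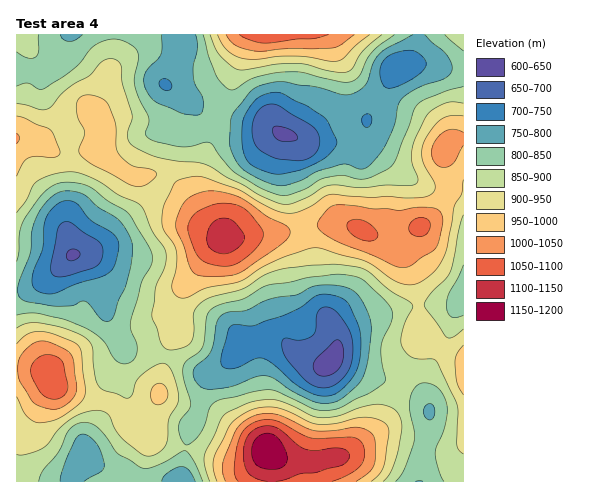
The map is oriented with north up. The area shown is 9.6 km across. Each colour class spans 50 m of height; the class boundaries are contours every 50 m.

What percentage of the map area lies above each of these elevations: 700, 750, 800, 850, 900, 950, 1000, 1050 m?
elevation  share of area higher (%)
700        96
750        89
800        77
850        59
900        41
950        24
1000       13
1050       6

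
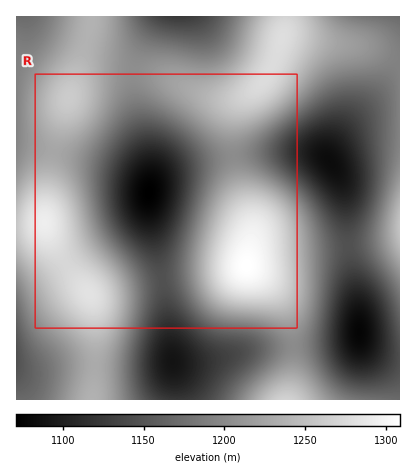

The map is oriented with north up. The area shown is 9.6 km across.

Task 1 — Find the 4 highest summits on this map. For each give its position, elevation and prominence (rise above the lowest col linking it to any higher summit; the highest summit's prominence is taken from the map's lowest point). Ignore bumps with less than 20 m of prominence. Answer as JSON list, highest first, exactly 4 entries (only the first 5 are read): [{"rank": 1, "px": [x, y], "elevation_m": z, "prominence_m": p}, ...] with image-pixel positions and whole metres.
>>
[{"rank": 1, "px": [246, 266], "elevation_m": 1309, "prominence_m": 238}, {"rank": 2, "px": [44, 222], "elevation_m": 1292, "prominence_m": 91}, {"rank": 3, "px": [282, 38], "elevation_m": 1278, "prominence_m": 74}, {"rank": 4, "px": [68, 98], "elevation_m": 1261, "prominence_m": 35}]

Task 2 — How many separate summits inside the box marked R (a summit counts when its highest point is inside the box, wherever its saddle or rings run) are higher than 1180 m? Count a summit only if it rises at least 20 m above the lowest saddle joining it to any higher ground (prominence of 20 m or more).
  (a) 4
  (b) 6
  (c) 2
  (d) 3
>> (d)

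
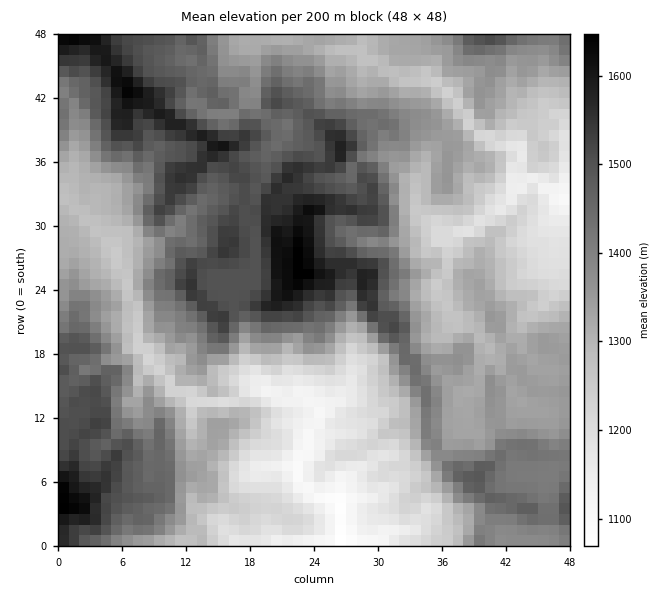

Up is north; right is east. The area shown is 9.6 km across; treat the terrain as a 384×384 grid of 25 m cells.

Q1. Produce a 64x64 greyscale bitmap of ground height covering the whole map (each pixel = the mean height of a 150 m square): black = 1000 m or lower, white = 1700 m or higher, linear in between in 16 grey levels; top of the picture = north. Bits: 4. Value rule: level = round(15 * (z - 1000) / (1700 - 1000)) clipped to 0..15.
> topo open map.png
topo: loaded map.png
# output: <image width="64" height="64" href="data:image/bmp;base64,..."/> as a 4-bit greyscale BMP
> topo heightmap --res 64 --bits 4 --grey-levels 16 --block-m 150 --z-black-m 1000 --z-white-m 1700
<image width="64" height="64" href="data:image/bmp;base64,Qk12CAAAAAAAAHYAAAAoAAAAQAAAAEAAAAABAAQAAAAAAAAIAAATCwAAEwsAABAAAAAAAAAAAAAAABEREQAiIiIAMzMzAERERABVVVUAZmZmAHd3dwCIiIgAmZmZAKqqqgC7u7sAzMzMAN3d3QDu7u4A////AMy6qpiHd3ZmZmVUREMzMzIiISIiI0REVVZ4mYiIiIiZzLu7qZmYiHZmZURFRERERDMhIzMjM0RFVWeZiIiIiInMzMuqmaqYd2ZlRFVURFVUQyEjMzMzNFVmZ4mIiZmZmt3dzLqqqpiHZlVFVVRVVVRDIiM0RERERVZniZmZqqmq7u3LuqqqmZdmZVVVVVVVRDMiIzRERVREVmeJmaqqmavu7cu7uqqql2Z2ZlVVVUQzIiIiM0RVVEVniJqqqqmZq+3d3Lu6qqqXZ3dlVVVUQzIiIiMzNEVVVmiaqqmZmZma7dzMy6qqqpd3d2VERERDIjMiM0RERVZneJqqmZmZmZrdzMzLuqqqmHd3ZUQzRDIjQzIzREREVWeaqrqZmZmZmc3LvLuqqqqYd3dlRDMzIiNEMzM0VVVWeJqqqqmZmZmZvMu7y7qqqph3dmVEMzMyIzRERERERVZ4mZmqqZmZmZm8u6u8uqmql3d3dlRERDMiNEVVRERFZ4iIiIiZmZmZmbu7qqu6qaqHd3d2VUREQyIzREVVVFVnmIeId4mZmZmZu7u7qrqZqodmd3dlVVRDIjM0REVVVniYd3d3iJmYiIi7u7u5qZmph2Z3d2ZVREMyMzNERFZmeJh3d3eIiIiHiLu7vLmZiKmHVnd3d2VEMzMjREREVmZ4mHd3d4h3d3d4u7u7uYh4mIZWd2d2ZlRDMyM0REVVZniYd3d4iHd3d3i7u7upd4iHdlVVVVVVQzMzIzNERVVWeZh3d3iId3d3d6u7u6h3iHZVRFVUREMzMiIzMzRFVmaJmHd3eIh3d3d4qru7qYZ4dVVVZ2ZUMzMzMzNDNEVWZ4mYd3d4iHd4d4iqq7qqlmdlV2Z2ZUMzNEMzREQ0VVZ4mZh3d3iHd3d3d7upqqqXZlVnd3ZVRERERERFVERVZ3iph3iHd4d4d3d3upmZmYdlVWd4dmZURWVUVVZVREVniamIiId3d3h3d3eqqqiHd1VWZoiIh2VmdmVnZmVEVWeaqIiIiHdnd3d3eLu7qphlVWd3eImYdnd3Znh3ZlVmeJqYd3iIdmd3d3h3u7uph2VWZ4iImqmHiIh3iZh2VWeaqod2Z3dmd3d3h3eqqpiHZWd3iImauoeJmZiJmYdmeKu6h3Zmd2Z3dnd3d5mpmHdlZ4iJmau7mZqqqqmZiHeKu7qHdmZmZ4d2Z3d3mZmId2VniImavMuqq7u7uqqYeKu7uod2ZmZ3h3ZmZmeJmYh3ZWiJmaq8u7u8zMzLq6mKzLqph2ZmZ3eHdmVWZomZiIdleJmavLu7u7zd3Mu7u5vLqql3ZmZ3d3d2ZlVmiIiId2Z4mavMu7u7u83d3MzKq8upmHZlZnd3dmZmVVWIh3d2Vomaq8u7u7u7zd3dzcu83LqYdmVmd3d2VVVVVHiHd2ZWeKq7y7u7u7vN3u7dzLzcuqmHZVZ3d2ZVVUREd3d2ZWZ4mavLu7u7u83e7t3MzMy6mHd2Vnd3ZlVURER3d2ZlZniZq7u7u7u7zd7t3MzMu7qYdnZWZndmVVRERHd3ZlVmeImqqrvMu7vN3u3LvLuqqpd2ZlVmd2ZVVEREd3dmZWZ3iaqqq8y7u93e7cu7qZiId2VVVFZmZVVERER3dmZmZniJmZqrvLu73d3ty6qZmZmHdlREVVZmVERERHd2ZmZmeamJmqu8u7vd3d3LqpqqqYdlVVRERWZVREREd2ZmZmeKupmaq7u7vMzd3cuqq7u6h2VVVVREVVVEQzRmZmZneJq7qZqqu7u8zM3d3LvMzLqHZVVVZVQ0VVRDM2ZmZnd4mry6maqru7zMzN3dzMu7uXZmZmZmVUQ0VEMyZmZmZ3iau7u6qqq7u8zMzMzLu7u5d2Z3d3ZVRDNUQyJmZmZneImrzLuqqrurzMzLu7uqu6mGZneHdlVUM0QyMmZnd3d4ibzMy6qru7q8zLu6qqq7qXZmeIdmZmUzMzQzZmd3d4mZq8zMuru7uqvMy7u6q7qYd2Z3h3Z3ZUNEREN2Z3iIiamrzMzLu7u6q8zMu8uquph3dneHd3dlQ1VVQ3d3iZmaqau7vMzLuqqqu7u7zLmZh4h3d4h3d2ZDRVVUh3eJqqq6qqu7zdzLqqqqqqvNypmIiHd3iHdmVUNFZVSHeJq7u7qru7zN3My6qaqqu8zLqZiYh3d4d2REQ0VlVJh4mrzMurvMzcy7vLuqmqq8zLqpmZiIiHd2VVVUVlVEmIiavMy7zMzMuqqruqqaqry7qpmamIiId2VXdlVlVVSZiavN3LzN3LqZmZqpmZqru6qqqqmYiIh3VXd2ZmVVVJmJq73czdy6mZmZmZm7qrupqpmZmIiIh3ZWeHdmZlVVmJqrvd3dy7qZqqqYiru7qpmZiIiIiHd3ZVeId2ZmVWaZqqvN7d3MupmqqZiJu6qqmIiHd4d3d3ZVZ4h3ZmZmZpmqu83t3Lu7qaqZmYmqqZqYiHd3d2ZmZVZ3iId3dmZmmqq8zdzLu7upqpiZiaqZmZh4d3d2ZlVWd3d4h3d3d3eru8zd3LuqqqmpiIiImZiZh3d2ZmZmZmZ4eIiId4d3d7y8zdzLu6qqmamIiHiZiIiHd3ZmZ3d3d3iIiIiHiHiIzMzdzLu6qqqaqYd3d4iHh3dmZmZ3d3d3eJmZmYiIiInd3d3Mu7uqqqqph3d3d3d3ZmZmZnd3d3iImqqqmYiImd7u3cu7u7uqupmHd3d3d3d3d3Zmd3d3eImau7uqmZma"/>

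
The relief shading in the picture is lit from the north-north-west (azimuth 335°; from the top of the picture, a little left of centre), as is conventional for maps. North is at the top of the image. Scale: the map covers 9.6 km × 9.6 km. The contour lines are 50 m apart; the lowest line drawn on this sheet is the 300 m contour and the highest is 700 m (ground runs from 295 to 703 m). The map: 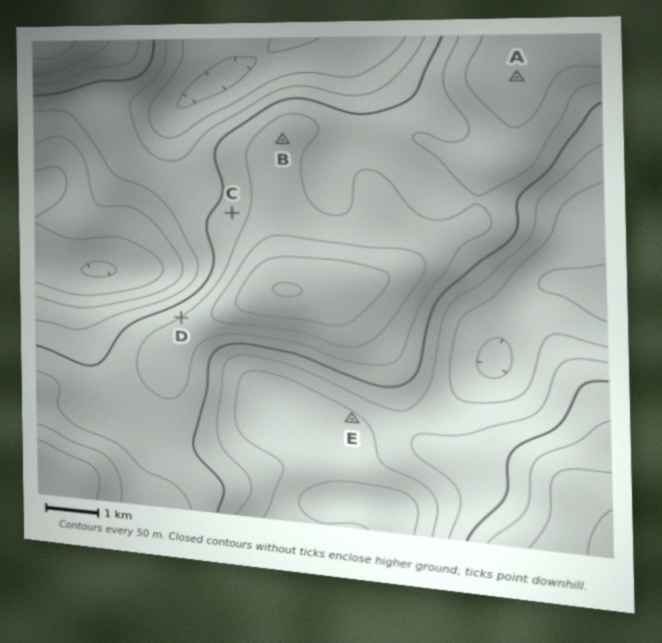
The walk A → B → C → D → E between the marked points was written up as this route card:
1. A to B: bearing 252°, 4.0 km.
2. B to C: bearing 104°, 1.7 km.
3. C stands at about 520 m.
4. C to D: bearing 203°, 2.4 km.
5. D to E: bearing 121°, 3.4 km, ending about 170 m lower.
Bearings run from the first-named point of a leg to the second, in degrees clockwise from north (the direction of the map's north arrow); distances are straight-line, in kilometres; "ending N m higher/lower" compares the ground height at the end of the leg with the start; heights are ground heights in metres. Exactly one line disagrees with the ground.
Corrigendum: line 2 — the bearing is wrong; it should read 211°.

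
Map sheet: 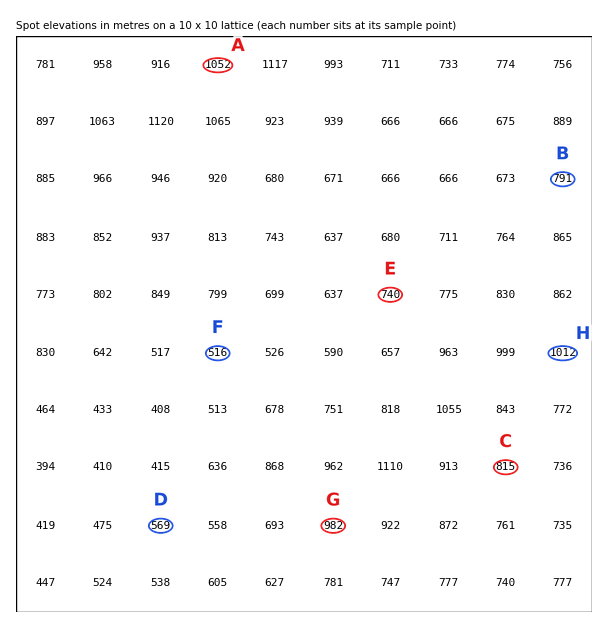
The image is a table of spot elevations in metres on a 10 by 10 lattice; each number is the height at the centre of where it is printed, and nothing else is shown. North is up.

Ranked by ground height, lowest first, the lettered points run D B C A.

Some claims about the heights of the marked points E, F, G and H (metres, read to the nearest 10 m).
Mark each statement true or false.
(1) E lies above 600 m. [true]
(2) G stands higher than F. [true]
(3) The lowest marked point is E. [false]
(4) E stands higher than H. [false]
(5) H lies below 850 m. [false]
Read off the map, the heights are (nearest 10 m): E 740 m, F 520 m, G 980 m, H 1010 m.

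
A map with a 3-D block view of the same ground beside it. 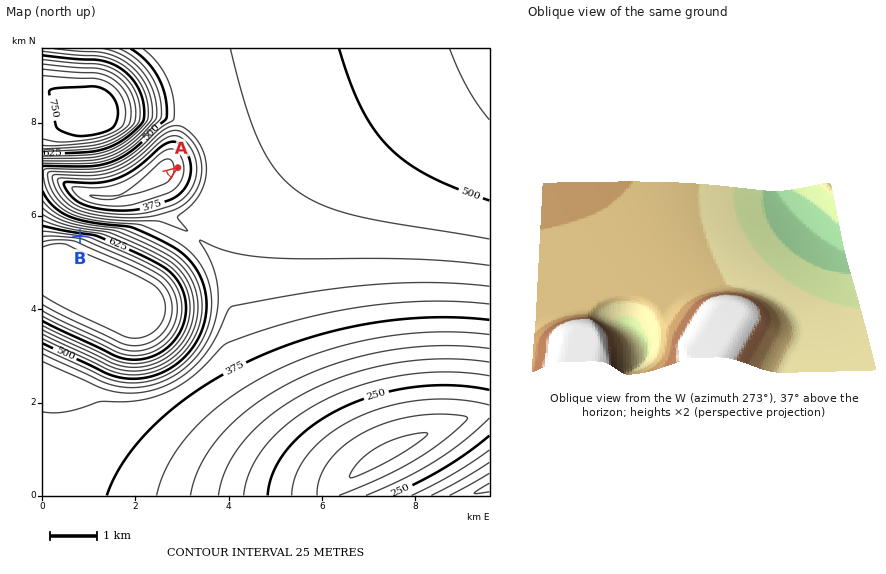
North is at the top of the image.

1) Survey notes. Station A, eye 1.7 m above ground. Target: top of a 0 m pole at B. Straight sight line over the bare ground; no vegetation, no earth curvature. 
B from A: visible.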